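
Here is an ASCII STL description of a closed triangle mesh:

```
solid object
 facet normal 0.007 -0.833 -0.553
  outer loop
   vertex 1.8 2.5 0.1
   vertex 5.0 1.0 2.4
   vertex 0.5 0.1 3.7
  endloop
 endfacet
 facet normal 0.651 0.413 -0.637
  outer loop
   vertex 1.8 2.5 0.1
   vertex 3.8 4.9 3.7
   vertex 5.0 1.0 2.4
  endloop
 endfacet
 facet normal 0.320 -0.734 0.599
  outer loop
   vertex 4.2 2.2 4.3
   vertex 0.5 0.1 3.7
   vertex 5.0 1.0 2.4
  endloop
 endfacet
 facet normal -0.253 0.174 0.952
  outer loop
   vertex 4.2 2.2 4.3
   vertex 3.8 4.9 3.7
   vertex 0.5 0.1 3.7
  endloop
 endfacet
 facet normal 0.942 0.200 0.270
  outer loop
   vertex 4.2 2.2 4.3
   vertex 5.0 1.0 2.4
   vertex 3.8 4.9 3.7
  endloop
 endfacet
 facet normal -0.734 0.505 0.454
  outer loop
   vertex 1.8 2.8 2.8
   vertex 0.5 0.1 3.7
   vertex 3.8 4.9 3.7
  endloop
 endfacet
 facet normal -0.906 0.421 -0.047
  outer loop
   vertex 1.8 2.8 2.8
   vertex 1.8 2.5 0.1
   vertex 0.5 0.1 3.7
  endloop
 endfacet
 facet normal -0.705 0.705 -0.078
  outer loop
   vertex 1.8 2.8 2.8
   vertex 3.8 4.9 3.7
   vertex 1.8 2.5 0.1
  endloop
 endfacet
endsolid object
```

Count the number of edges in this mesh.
12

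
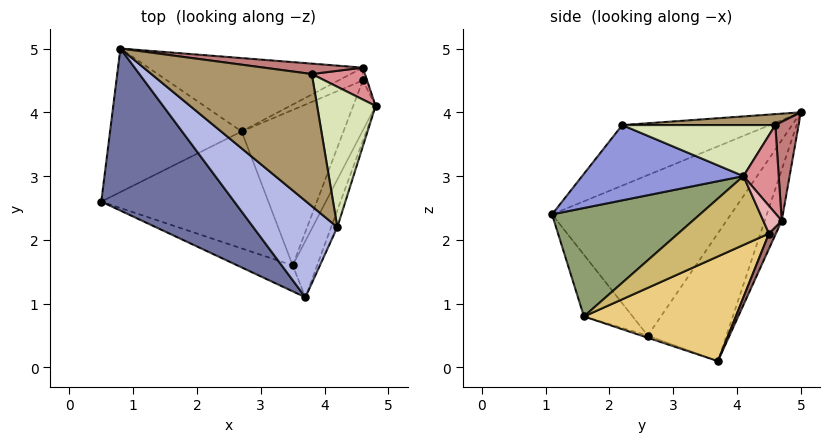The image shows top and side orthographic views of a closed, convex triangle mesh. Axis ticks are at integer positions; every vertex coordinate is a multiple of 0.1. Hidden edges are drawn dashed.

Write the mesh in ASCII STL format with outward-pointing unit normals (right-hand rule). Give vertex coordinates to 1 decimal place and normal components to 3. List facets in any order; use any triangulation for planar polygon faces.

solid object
 facet normal -0.591 -0.641 0.490
  outer loop
   vertex 0.8 5.0 4.0
   vertex 0.5 2.6 0.5
   vertex 3.7 1.1 2.4
  endloop
 endfacet
 facet normal -0.461 0.750 -0.475
  outer loop
   vertex 2.7 3.7 0.1
   vertex 0.5 2.6 0.5
   vertex 0.8 5.0 4.0
  endloop
 endfacet
 facet normal 0.941 -0.330 -0.077
  outer loop
   vertex 4.2 2.2 3.8
   vertex 3.7 1.1 2.4
   vertex 4.8 4.1 3.0
  endloop
 endfacet
 facet normal -0.463 -0.609 0.644
  outer loop
   vertex 4.2 2.2 3.8
   vertex 0.8 5.0 4.0
   vertex 3.7 1.1 2.4
  endloop
 endfacet
 facet normal 0.931 -0.299 -0.210
  outer loop
   vertex 3.5 1.6 0.8
   vertex 4.8 4.1 3.0
   vertex 3.7 1.1 2.4
  endloop
 endfacet
 facet normal -0.283 -0.925 -0.254
  outer loop
   vertex 3.5 1.6 0.8
   vertex 3.7 1.1 2.4
   vertex 0.5 2.6 0.5
  endloop
 endfacet
 facet normal -0.012 -0.320 -0.947
  outer loop
   vertex 3.5 1.6 0.8
   vertex 0.5 2.6 0.5
   vertex 2.7 3.7 0.1
  endloop
 endfacet
 facet normal 0.654 0.109 0.749
  outer loop
   vertex 3.8 4.6 3.8
   vertex 4.2 2.2 3.8
   vertex 4.8 4.1 3.0
  endloop
 endfacet
 facet normal 0.068 0.011 0.998
  outer loop
   vertex 3.8 4.6 3.8
   vertex 0.8 5.0 4.0
   vertex 4.2 2.2 3.8
  endloop
 endfacet
 facet normal 0.928 -0.216 -0.302
  outer loop
   vertex 4.6 4.5 2.1
   vertex 4.8 4.1 3.0
   vertex 3.5 1.6 0.8
  endloop
 endfacet
 facet normal 0.716 0.041 -0.697
  outer loop
   vertex 4.6 4.5 2.1
   vertex 3.5 1.6 0.8
   vertex 2.7 3.7 0.1
  endloop
 endfacet
 facet normal -0.084 0.932 -0.352
  outer loop
   vertex 4.6 4.7 2.3
   vertex 2.7 3.7 0.1
   vertex 0.8 5.0 4.0
  endloop
 endfacet
 facet normal 0.408 0.646 -0.646
  outer loop
   vertex 4.6 4.7 2.3
   vertex 4.6 4.5 2.1
   vertex 2.7 3.7 0.1
  endloop
 endfacet
 facet normal 0.140 0.980 0.140
  outer loop
   vertex 4.6 4.7 2.3
   vertex 0.8 5.0 4.0
   vertex 3.8 4.6 3.8
  endloop
 endfacet
 facet normal 0.641 0.664 0.386
  outer loop
   vertex 4.6 4.7 2.3
   vertex 3.8 4.6 3.8
   vertex 4.8 4.1 3.0
  endloop
 endfacet
 facet normal 0.977 0.150 -0.150
  outer loop
   vertex 4.6 4.7 2.3
   vertex 4.8 4.1 3.0
   vertex 4.6 4.5 2.1
  endloop
 endfacet
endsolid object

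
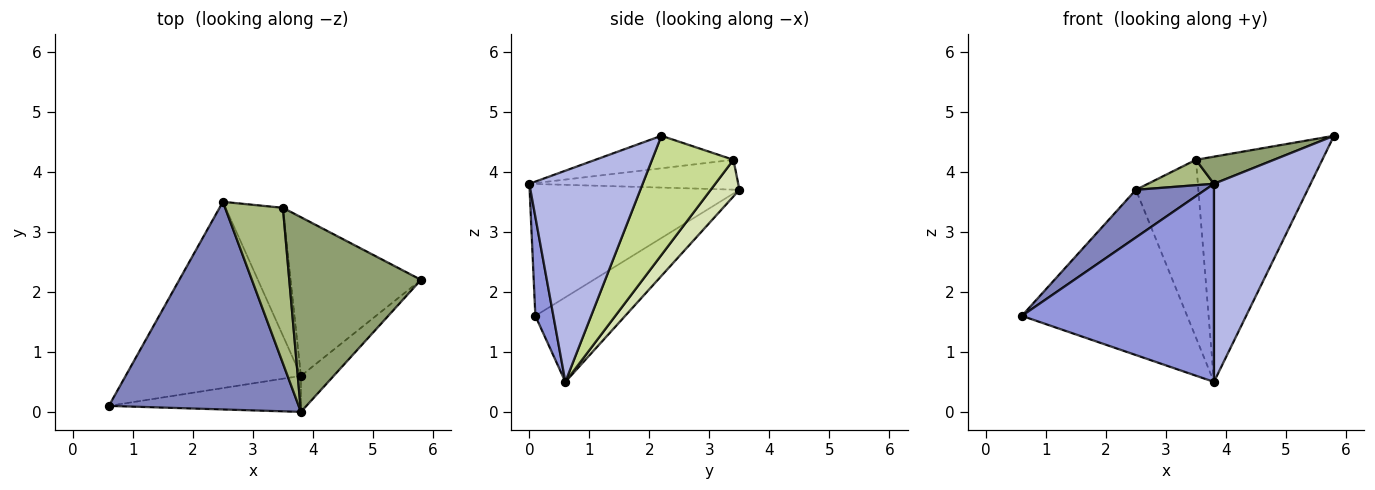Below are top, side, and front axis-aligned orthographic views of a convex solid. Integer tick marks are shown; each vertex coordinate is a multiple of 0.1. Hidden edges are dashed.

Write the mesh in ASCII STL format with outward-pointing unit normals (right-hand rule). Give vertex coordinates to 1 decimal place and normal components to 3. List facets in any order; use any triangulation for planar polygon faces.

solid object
 facet normal -0.339 0.624 -0.704
  outer loop
   vertex 3.8 0.6 0.5
   vertex 0.6 0.1 1.6
   vertex 2.5 3.5 3.7
  endloop
 endfacet
 facet normal -0.561 -0.185 0.807
  outer loop
   vertex 3.8 0.0 3.8
   vertex 2.5 3.5 3.7
   vertex 0.6 0.1 1.6
  endloop
 endfacet
 facet normal 0.092 -0.980 -0.178
  outer loop
   vertex 3.8 0.0 3.8
   vertex 0.6 0.1 1.6
   vertex 3.8 0.6 0.5
  endloop
 endfacet
 facet normal 0.756 -0.644 -0.117
  outer loop
   vertex 3.8 0.0 3.8
   vertex 3.8 0.6 0.5
   vertex 5.8 2.2 4.6
  endloop
 endfacet
 facet normal -0.237 -0.134 0.962
  outer loop
   vertex 3.5 3.4 4.2
   vertex 3.8 0.0 3.8
   vertex 5.8 2.2 4.6
  endloop
 endfacet
 facet normal -0.454 -0.144 0.879
  outer loop
   vertex 3.5 3.4 4.2
   vertex 2.5 3.5 3.7
   vertex 3.8 0.0 3.8
  endloop
 endfacet
 facet normal 0.466 0.723 -0.510
  outer loop
   vertex 3.5 3.4 4.2
   vertex 5.8 2.2 4.6
   vertex 3.8 0.6 0.5
  endloop
 endfacet
 facet normal 0.350 0.761 -0.547
  outer loop
   vertex 3.5 3.4 4.2
   vertex 3.8 0.6 0.5
   vertex 2.5 3.5 3.7
  endloop
 endfacet
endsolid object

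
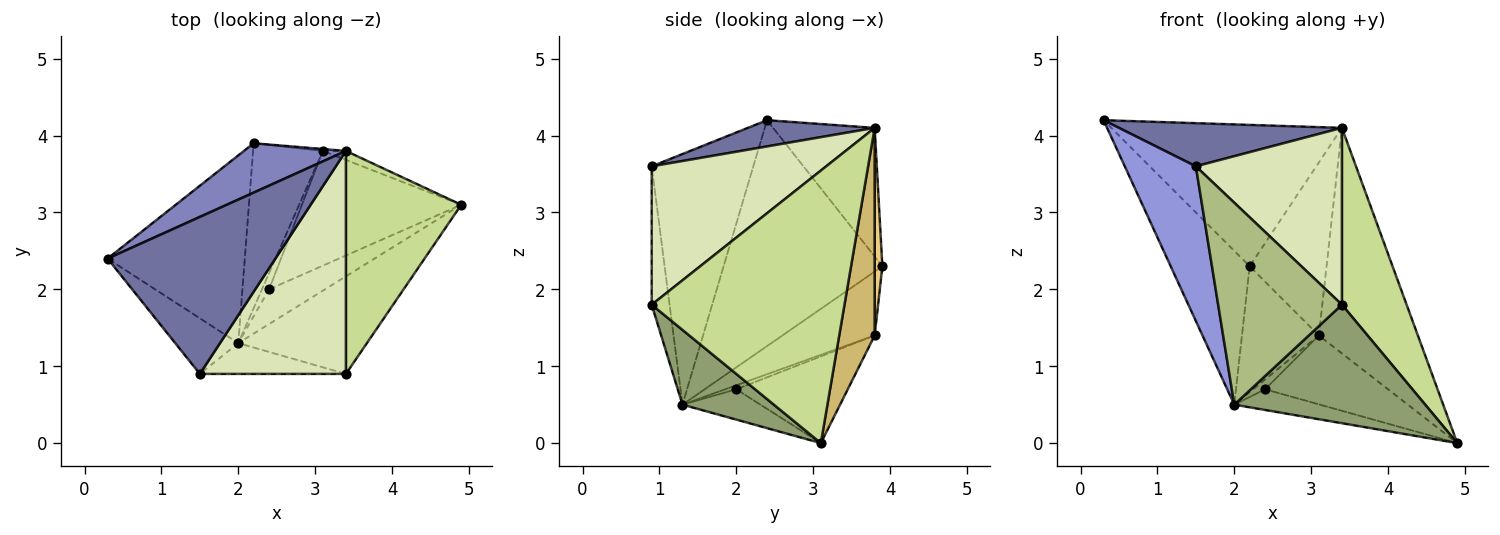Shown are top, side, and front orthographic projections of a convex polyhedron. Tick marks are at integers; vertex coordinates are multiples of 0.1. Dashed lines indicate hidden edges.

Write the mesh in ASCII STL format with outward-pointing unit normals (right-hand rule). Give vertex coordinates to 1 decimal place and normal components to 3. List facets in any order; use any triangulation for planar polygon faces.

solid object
 facet normal 0.149 -0.262 0.953
  outer loop
   vertex 3.4 3.8 4.1
   vertex 0.3 2.4 4.2
   vertex 1.5 0.9 3.6
  endloop
 endfacet
 facet normal -0.384 0.872 0.304
  outer loop
   vertex 3.4 3.8 4.1
   vertex 2.2 3.9 2.3
   vertex 0.3 2.4 4.2
  endloop
 endfacet
 facet normal -0.803 -0.561 -0.202
  outer loop
   vertex 2.0 1.3 0.5
   vertex 1.5 0.9 3.6
   vertex 0.3 2.4 4.2
  endloop
 endfacet
 facet normal -0.787 0.391 -0.478
  outer loop
   vertex 2.0 1.3 0.5
   vertex 0.3 2.4 4.2
   vertex 2.2 3.9 2.3
  endloop
 endfacet
 facet normal 0.347 -0.724 -0.596
  outer loop
   vertex 3.4 0.9 1.8
   vertex 2.0 1.3 0.5
   vertex 4.9 3.1 0.0
  endloop
 endfacet
 facet normal -0.141 -0.979 -0.149
  outer loop
   vertex 3.4 0.9 1.8
   vertex 1.5 0.9 3.6
   vertex 2.0 1.3 0.5
  endloop
 endfacet
 facet normal 0.880 -0.295 0.372
  outer loop
   vertex 3.4 0.9 1.8
   vertex 4.9 3.1 0.0
   vertex 3.4 3.8 4.1
  endloop
 endfacet
 facet normal 0.596 -0.499 0.629
  outer loop
   vertex 3.4 0.9 1.8
   vertex 3.4 3.8 4.1
   vertex 1.5 0.9 3.6
  endloop
 endfacet
 facet normal -0.588 0.490 -0.643
  outer loop
   vertex 3.1 3.8 1.4
   vertex 2.0 1.3 0.5
   vertex 2.2 3.9 2.3
  endloop
 endfacet
 facet normal 0.337 0.941 -0.037
  outer loop
   vertex 3.1 3.8 1.4
   vertex 3.4 3.8 4.1
   vertex 4.9 3.1 0.0
  endloop
 endfacet
 facet normal 0.099 0.995 -0.011
  outer loop
   vertex 3.1 3.8 1.4
   vertex 2.2 3.9 2.3
   vertex 3.4 3.8 4.1
  endloop
 endfacet
 facet normal -0.422 0.464 -0.779
  outer loop
   vertex 2.4 2.0 0.7
   vertex 4.9 3.1 0.0
   vertex 2.0 1.3 0.5
  endloop
 endfacet
 facet normal -0.423 0.467 -0.777
  outer loop
   vertex 2.4 2.0 0.7
   vertex 3.1 3.8 1.4
   vertex 4.9 3.1 0.0
  endloop
 endfacet
 facet normal -0.435 0.468 -0.769
  outer loop
   vertex 2.4 2.0 0.7
   vertex 2.0 1.3 0.5
   vertex 3.1 3.8 1.4
  endloop
 endfacet
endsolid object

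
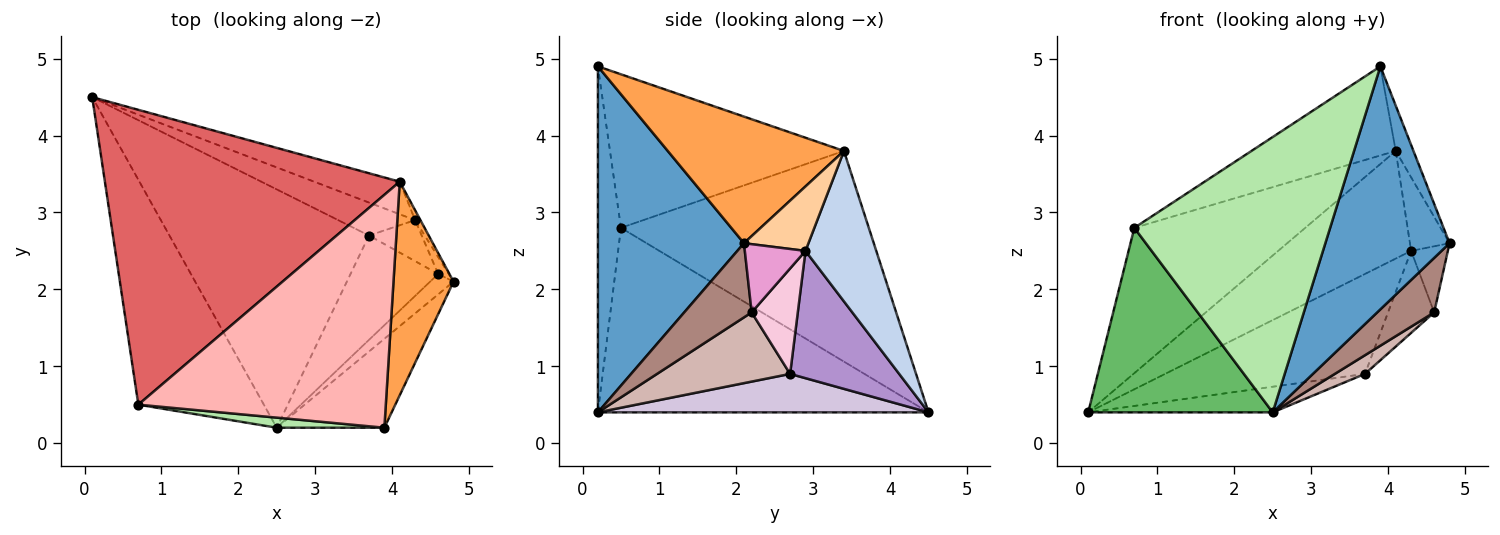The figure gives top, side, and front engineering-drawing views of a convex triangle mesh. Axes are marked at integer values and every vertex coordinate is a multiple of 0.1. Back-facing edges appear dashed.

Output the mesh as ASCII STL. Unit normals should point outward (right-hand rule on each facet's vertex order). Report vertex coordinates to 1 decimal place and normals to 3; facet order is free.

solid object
 facet normal 0.741 -0.630 -0.231
  outer loop
   vertex 2.5 0.2 0.4
   vertex 4.8 2.1 2.6
   vertex 3.9 0.2 4.9
  endloop
 endfacet
 facet normal 0.454 0.853 -0.258
  outer loop
   vertex 4.1 3.4 3.8
   vertex 4.3 2.9 2.5
   vertex 0.1 4.5 0.4
  endloop
 endfacet
 facet normal 0.900 0.090 0.427
  outer loop
   vertex 4.1 3.4 3.8
   vertex 3.9 0.2 4.9
   vertex 4.8 2.1 2.6
  endloop
 endfacet
 facet normal 0.850 0.522 -0.070
  outer loop
   vertex 4.1 3.4 3.8
   vertex 4.8 2.1 2.6
   vertex 4.3 2.9 2.5
  endloop
 endfacet
 facet normal -0.751 -0.419 -0.511
  outer loop
   vertex 0.7 0.5 2.8
   vertex 0.1 4.5 0.4
   vertex 2.5 0.2 0.4
  endloop
 endfacet
 facet normal -0.117 -0.992 0.036
  outer loop
   vertex 0.7 0.5 2.8
   vertex 2.5 0.2 0.4
   vertex 3.9 0.2 4.9
  endloop
 endfacet
 facet normal -0.540 0.372 0.755
  outer loop
   vertex 0.7 0.5 2.8
   vertex 4.1 3.4 3.8
   vertex 0.1 4.5 0.4
  endloop
 endfacet
 facet normal -0.501 0.309 0.808
  outer loop
   vertex 0.7 0.5 2.8
   vertex 3.9 0.2 4.9
   vertex 4.1 3.4 3.8
  endloop
 endfacet
 facet normal 0.460 0.843 -0.278
  outer loop
   vertex 3.7 2.7 0.9
   vertex 0.1 4.5 0.4
   vertex 4.3 2.9 2.5
  endloop
 endfacet
 facet normal 0.188 0.105 -0.977
  outer loop
   vertex 3.7 2.7 0.9
   vertex 2.5 0.2 0.4
   vertex 0.1 4.5 0.4
  endloop
 endfacet
 facet normal 0.743 -0.627 -0.235
  outer loop
   vertex 4.6 2.2 1.7
   vertex 4.8 2.1 2.6
   vertex 2.5 0.2 0.4
  endloop
 endfacet
 facet normal 0.614 -0.139 -0.777
  outer loop
   vertex 4.6 2.2 1.7
   vertex 2.5 0.2 0.4
   vertex 3.7 2.7 0.9
  endloop
 endfacet
 facet normal 0.848 0.514 -0.131
  outer loop
   vertex 4.6 2.2 1.7
   vertex 4.3 2.9 2.5
   vertex 4.8 2.1 2.6
  endloop
 endfacet
 facet normal 0.667 0.667 -0.333
  outer loop
   vertex 4.6 2.2 1.7
   vertex 3.7 2.7 0.9
   vertex 4.3 2.9 2.5
  endloop
 endfacet
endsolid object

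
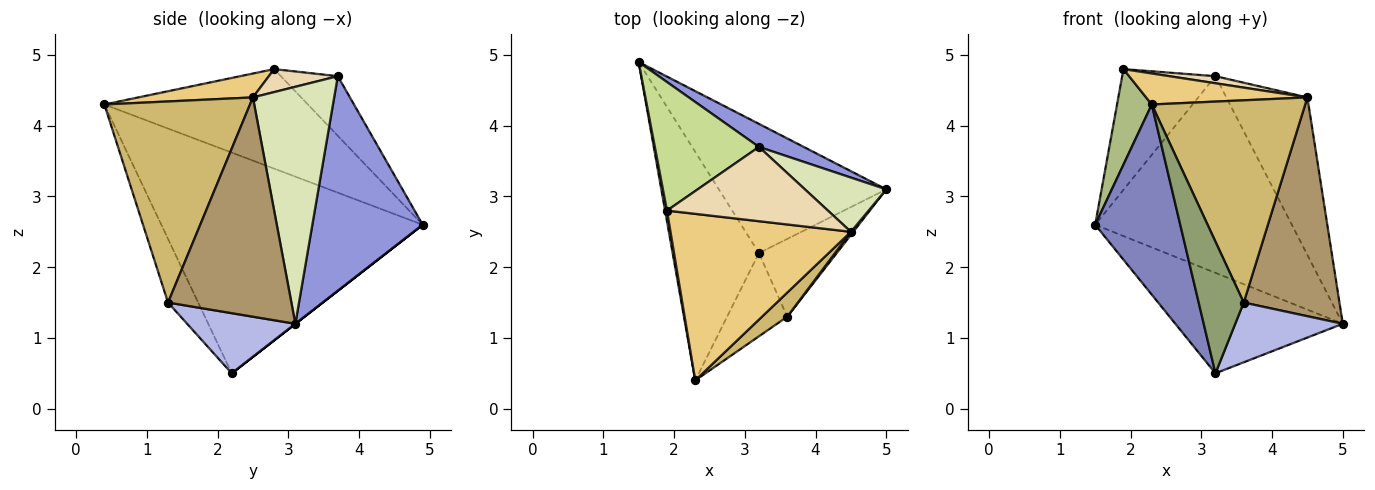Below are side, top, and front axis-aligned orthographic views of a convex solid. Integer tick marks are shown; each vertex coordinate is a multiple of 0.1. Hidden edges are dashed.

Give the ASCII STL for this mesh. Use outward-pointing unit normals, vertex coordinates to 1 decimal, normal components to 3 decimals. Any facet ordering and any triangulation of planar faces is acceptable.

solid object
 facet normal 0.000 0.614 -0.789
  outer loop
   vertex 3.2 2.2 0.5
   vertex 1.5 4.9 2.6
   vertex 5.0 3.1 1.2
  endloop
 endfacet
 facet normal -0.891 -0.290 -0.349
  outer loop
   vertex 3.2 2.2 0.5
   vertex 2.3 0.4 4.3
   vertex 1.5 4.9 2.6
  endloop
 endfacet
 facet normal 0.487 0.868 0.102
  outer loop
   vertex 3.2 3.7 4.7
   vertex 5.0 3.1 1.2
   vertex 1.5 4.9 2.6
  endloop
 endfacet
 facet normal 0.523 -0.519 -0.676
  outer loop
   vertex 3.6 1.3 1.5
   vertex 3.2 2.2 0.5
   vertex 5.0 3.1 1.2
  endloop
 endfacet
 facet normal -0.492 -0.736 -0.465
  outer loop
   vertex 3.6 1.3 1.5
   vertex 2.3 0.4 4.3
   vertex 3.2 2.2 0.5
  endloop
 endfacet
 facet normal -0.986 -0.168 0.019
  outer loop
   vertex 1.9 2.8 4.8
   vertex 1.5 4.9 2.6
   vertex 2.3 0.4 4.3
  endloop
 endfacet
 facet normal -0.385 0.631 0.673
  outer loop
   vertex 1.9 2.8 4.8
   vertex 3.2 3.7 4.7
   vertex 1.5 4.9 2.6
  endloop
 endfacet
 facet normal 0.688 0.686 0.236
  outer loop
   vertex 4.5 2.5 4.4
   vertex 5.0 3.1 1.2
   vertex 3.2 3.7 4.7
  endloop
 endfacet
 facet normal 0.790 -0.613 0.008
  outer loop
   vertex 4.5 2.5 4.4
   vertex 3.6 1.3 1.5
   vertex 5.0 3.1 1.2
  endloop
 endfacet
 facet normal 0.686 -0.723 0.086
  outer loop
   vertex 4.5 2.5 4.4
   vertex 2.3 0.4 4.3
   vertex 3.6 1.3 1.5
  endloop
 endfacet
 facet normal 0.129 -0.182 0.975
  outer loop
   vertex 4.5 2.5 4.4
   vertex 1.9 2.8 4.8
   vertex 2.3 0.4 4.3
  endloop
 endfacet
 facet normal 0.141 -0.094 0.986
  outer loop
   vertex 4.5 2.5 4.4
   vertex 3.2 3.7 4.7
   vertex 1.9 2.8 4.8
  endloop
 endfacet
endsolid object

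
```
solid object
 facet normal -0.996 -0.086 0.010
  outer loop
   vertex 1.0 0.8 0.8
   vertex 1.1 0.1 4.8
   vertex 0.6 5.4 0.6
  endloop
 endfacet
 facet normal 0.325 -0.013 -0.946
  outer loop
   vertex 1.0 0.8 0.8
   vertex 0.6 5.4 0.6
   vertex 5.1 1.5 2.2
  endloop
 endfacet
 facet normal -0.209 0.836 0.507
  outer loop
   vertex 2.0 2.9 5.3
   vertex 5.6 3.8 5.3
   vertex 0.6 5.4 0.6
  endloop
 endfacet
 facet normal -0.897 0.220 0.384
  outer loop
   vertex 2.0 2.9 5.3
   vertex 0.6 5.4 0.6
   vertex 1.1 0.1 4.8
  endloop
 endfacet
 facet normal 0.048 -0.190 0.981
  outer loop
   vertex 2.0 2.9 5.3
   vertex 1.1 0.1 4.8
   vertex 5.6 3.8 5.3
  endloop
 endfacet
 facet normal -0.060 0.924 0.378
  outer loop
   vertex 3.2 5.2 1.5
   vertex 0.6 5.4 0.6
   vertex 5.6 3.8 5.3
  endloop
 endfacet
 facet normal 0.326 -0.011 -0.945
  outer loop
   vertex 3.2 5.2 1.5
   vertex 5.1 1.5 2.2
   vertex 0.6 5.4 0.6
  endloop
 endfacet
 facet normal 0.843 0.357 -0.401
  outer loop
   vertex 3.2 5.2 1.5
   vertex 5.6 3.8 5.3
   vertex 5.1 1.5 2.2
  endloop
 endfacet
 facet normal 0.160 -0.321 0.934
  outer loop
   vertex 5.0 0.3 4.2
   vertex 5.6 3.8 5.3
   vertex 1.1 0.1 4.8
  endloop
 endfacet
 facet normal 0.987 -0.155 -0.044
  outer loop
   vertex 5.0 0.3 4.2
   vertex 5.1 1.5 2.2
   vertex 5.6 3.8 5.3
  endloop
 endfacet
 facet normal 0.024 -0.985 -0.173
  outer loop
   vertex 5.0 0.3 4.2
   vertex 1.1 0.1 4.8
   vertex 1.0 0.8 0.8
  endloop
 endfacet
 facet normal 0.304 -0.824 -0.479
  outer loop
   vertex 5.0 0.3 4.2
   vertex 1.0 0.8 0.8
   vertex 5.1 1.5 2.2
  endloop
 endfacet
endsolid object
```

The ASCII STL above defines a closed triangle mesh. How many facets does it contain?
12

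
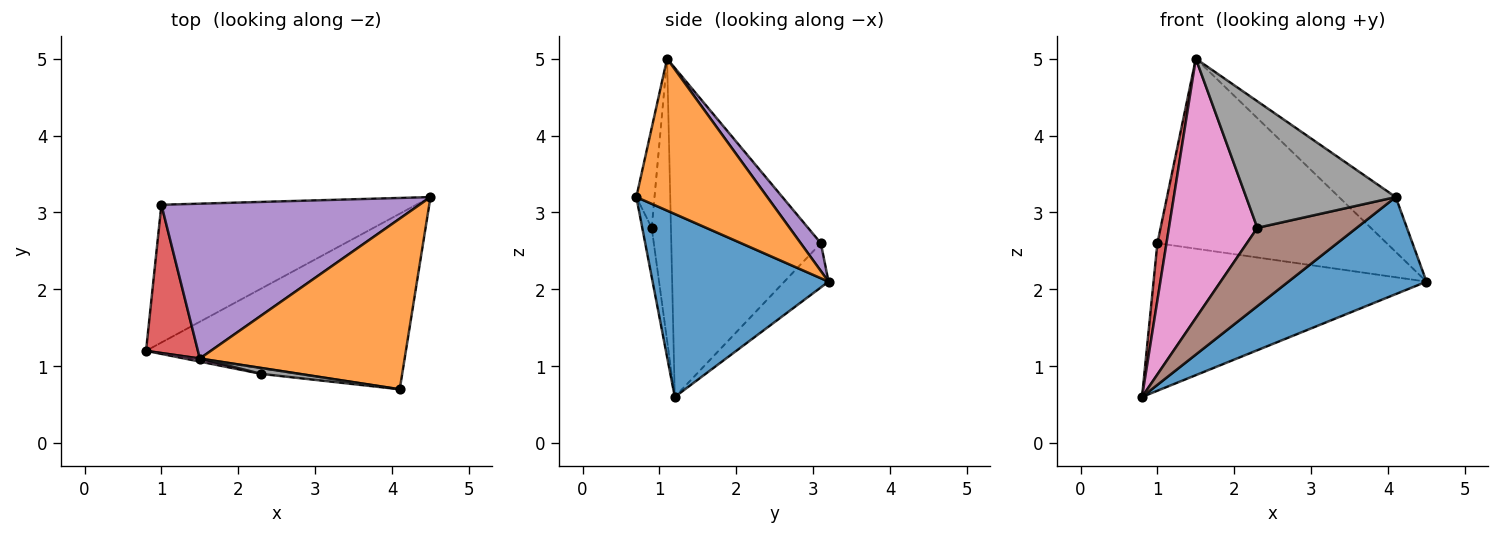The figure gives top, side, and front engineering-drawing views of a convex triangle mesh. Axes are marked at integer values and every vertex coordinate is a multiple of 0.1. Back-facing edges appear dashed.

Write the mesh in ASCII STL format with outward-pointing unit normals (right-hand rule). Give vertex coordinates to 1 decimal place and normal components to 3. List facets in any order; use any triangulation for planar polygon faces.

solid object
 facet normal 0.525 -0.412 -0.745
  outer loop
   vertex 4.1 0.7 3.2
   vertex 0.8 1.2 0.6
   vertex 4.5 3.2 2.1
  endloop
 endfacet
 facet normal 0.577 0.250 0.778
  outer loop
   vertex 1.5 1.1 5.0
   vertex 4.1 0.7 3.2
   vertex 4.5 3.2 2.1
  endloop
 endfacet
 facet normal -0.118 0.726 -0.678
  outer loop
   vertex 1.0 3.1 2.6
   vertex 4.5 3.2 2.1
   vertex 0.8 1.2 0.6
  endloop
 endfacet
 facet normal -0.986 -0.060 0.156
  outer loop
   vertex 1.0 3.1 2.6
   vertex 0.8 1.2 0.6
   vertex 1.5 1.1 5.0
  endloop
 endfacet
 facet normal 0.068 0.773 0.630
  outer loop
   vertex 1.0 3.1 2.6
   vertex 1.5 1.1 5.0
   vertex 4.5 3.2 2.1
  endloop
 endfacet
 facet normal -0.095 -0.993 -0.071
  outer loop
   vertex 2.3 0.9 2.8
   vertex 0.8 1.2 0.6
   vertex 4.1 0.7 3.2
  endloop
 endfacet
 facet normal -0.212 -0.977 0.012
  outer loop
   vertex 2.3 0.9 2.8
   vertex 1.5 1.1 5.0
   vertex 0.8 1.2 0.6
  endloop
 endfacet
 facet normal -0.120 -0.992 0.046
  outer loop
   vertex 2.3 0.9 2.8
   vertex 4.1 0.7 3.2
   vertex 1.5 1.1 5.0
  endloop
 endfacet
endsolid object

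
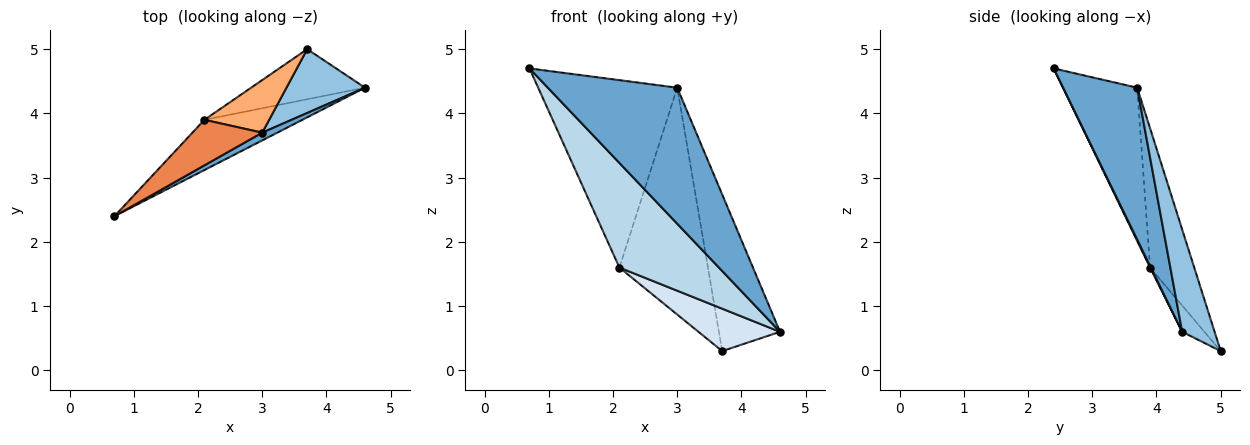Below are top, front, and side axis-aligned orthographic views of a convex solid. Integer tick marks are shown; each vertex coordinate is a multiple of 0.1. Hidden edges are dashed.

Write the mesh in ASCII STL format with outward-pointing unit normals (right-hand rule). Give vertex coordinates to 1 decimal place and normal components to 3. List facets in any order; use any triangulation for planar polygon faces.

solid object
 facet normal 0.496 -0.867 0.049
  outer loop
   vertex 3.0 3.7 4.4
   vertex 0.7 2.4 4.7
   vertex 4.6 4.4 0.6
  endloop
 endfacet
 facet normal 0.441 0.831 0.339
  outer loop
   vertex 3.0 3.7 4.4
   vertex 4.6 4.4 0.6
   vertex 3.7 5.0 0.3
  endloop
 endfacet
 facet normal 0.007 -0.901 -0.433
  outer loop
   vertex 2.1 3.9 1.6
   vertex 4.6 4.4 0.6
   vertex 0.7 2.4 4.7
  endloop
 endfacet
 facet normal -0.173 -0.636 -0.752
  outer loop
   vertex 2.1 3.9 1.6
   vertex 3.7 5.0 0.3
   vertex 4.6 4.4 0.6
  endloop
 endfacet
 facet normal -0.460 0.863 0.210
  outer loop
   vertex 2.1 3.9 1.6
   vertex 0.7 2.4 4.7
   vertex 3.0 3.7 4.4
  endloop
 endfacet
 facet normal -0.437 0.876 0.203
  outer loop
   vertex 2.1 3.9 1.6
   vertex 3.0 3.7 4.4
   vertex 3.7 5.0 0.3
  endloop
 endfacet
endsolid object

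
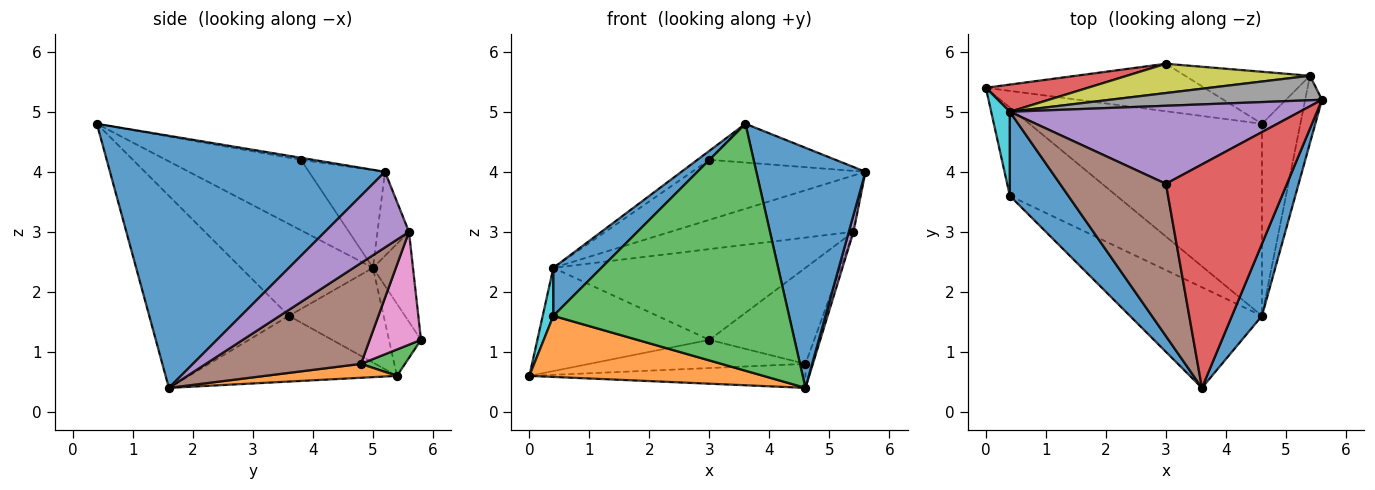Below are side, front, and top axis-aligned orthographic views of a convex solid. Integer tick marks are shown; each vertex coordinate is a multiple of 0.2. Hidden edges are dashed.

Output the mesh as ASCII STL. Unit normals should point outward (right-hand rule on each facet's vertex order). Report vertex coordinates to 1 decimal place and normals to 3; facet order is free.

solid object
 facet normal 0.924 -0.367 0.110
  outer loop
   vertex 4.6 1.6 0.4
   vertex 5.6 5.2 4.0
   vertex 3.6 0.4 4.8
  endloop
 endfacet
 facet normal 0.059 0.124 -0.991
  outer loop
   vertex 4.6 4.8 0.8
   vertex 4.6 1.6 0.4
   vertex 0.0 5.4 0.6
  endloop
 endfacet
 facet normal 0.103 0.508 -0.855
  outer loop
   vertex 3.0 5.8 1.2
   vertex 4.6 4.8 0.8
   vertex 0.0 5.4 0.6
  endloop
 endfacet
 facet normal -0.177 0.952 0.251
  outer loop
   vertex 3.0 5.8 1.2
   vertex 0.0 5.4 0.6
   vertex 0.4 5.0 2.4
  endloop
 endfacet
 facet normal 0.975 -0.054 -0.217
  outer loop
   vertex 5.4 5.6 3.0
   vertex 5.6 5.2 4.0
   vertex 4.6 1.6 0.4
  endloop
 endfacet
 facet normal 0.934 0.044 -0.356
  outer loop
   vertex 5.4 5.6 3.0
   vertex 4.6 1.6 0.4
   vertex 4.6 4.8 0.8
  endloop
 endfacet
 facet normal 0.395 0.808 -0.437
  outer loop
   vertex 5.4 5.6 3.0
   vertex 4.6 4.8 0.8
   vertex 3.0 5.8 1.2
  endloop
 endfacet
 facet normal -0.156 0.906 0.394
  outer loop
   vertex 5.4 5.6 3.0
   vertex 0.4 5.0 2.4
   vertex 5.6 5.2 4.0
  endloop
 endfacet
 facet normal -0.149 0.941 0.304
  outer loop
   vertex 5.4 5.6 3.0
   vertex 3.0 5.8 1.2
   vertex 0.4 5.0 2.4
  endloop
 endfacet
 facet normal -0.975 -0.110 0.192
  outer loop
   vertex 0.4 3.6 1.6
   vertex 0.4 5.0 2.4
   vertex 0.0 5.4 0.6
  endloop
 endfacet
 facet normal -0.807 -0.293 0.513
  outer loop
   vertex 0.4 3.6 1.6
   vertex 3.6 0.4 4.8
   vertex 0.4 5.0 2.4
  endloop
 endfacet
 facet normal -0.451 -0.508 -0.734
  outer loop
   vertex 0.4 3.6 1.6
   vertex 0.0 5.4 0.6
   vertex 4.6 1.6 0.4
  endloop
 endfacet
 facet normal -0.481 -0.812 -0.331
  outer loop
   vertex 0.4 3.6 1.6
   vertex 4.6 1.6 0.4
   vertex 3.6 0.4 4.8
  endloop
 endfacet
 facet normal -0.016 0.171 0.985
  outer loop
   vertex 3.0 3.8 4.2
   vertex 3.6 0.4 4.8
   vertex 5.6 5.2 4.0
  endloop
 endfacet
 facet normal -0.258 0.589 0.766
  outer loop
   vertex 3.0 3.8 4.2
   vertex 5.6 5.2 4.0
   vertex 0.4 5.0 2.4
  endloop
 endfacet
 facet normal -0.553 0.049 0.832
  outer loop
   vertex 3.0 3.8 4.2
   vertex 0.4 5.0 2.4
   vertex 3.6 0.4 4.8
  endloop
 endfacet
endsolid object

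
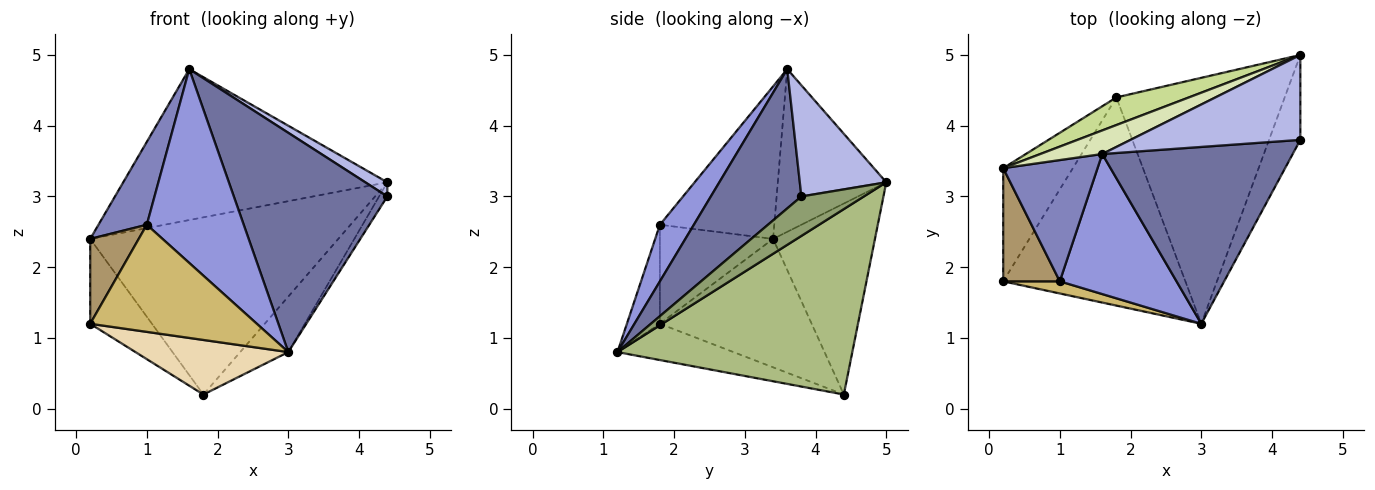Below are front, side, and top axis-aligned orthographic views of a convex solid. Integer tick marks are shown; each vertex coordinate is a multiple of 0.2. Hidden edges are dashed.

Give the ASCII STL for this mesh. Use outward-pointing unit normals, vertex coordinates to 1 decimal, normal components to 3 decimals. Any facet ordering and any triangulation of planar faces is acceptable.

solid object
 facet normal 0.417 -0.707 0.570
  outer loop
   vertex 1.6 3.6 4.8
   vertex 3.0 1.2 0.8
   vertex 4.4 3.8 3.0
  endloop
 endfacet
 facet normal -0.800 -0.338 0.495
  outer loop
   vertex 1.0 1.8 2.6
   vertex 1.6 3.6 4.8
   vertex 0.2 3.4 2.4
  endloop
 endfacet
 facet normal 0.273 -0.780 0.563
  outer loop
   vertex 1.0 1.8 2.6
   vertex 3.0 1.2 0.8
   vertex 1.6 3.6 4.8
  endloop
 endfacet
 facet normal 0.543 -0.138 0.829
  outer loop
   vertex 4.4 5.0 3.2
   vertex 1.6 3.6 4.8
   vertex 4.4 3.8 3.0
  endloop
 endfacet
 facet normal 0.780 0.103 -0.618
  outer loop
   vertex 4.4 5.0 3.2
   vertex 4.4 3.8 3.0
   vertex 3.0 1.2 0.8
  endloop
 endfacet
 facet normal 0.732 0.150 -0.664
  outer loop
   vertex 4.4 5.0 3.2
   vertex 3.0 1.2 0.8
   vertex 1.8 4.4 0.2
  endloop
 endfacet
 facet normal -0.376 0.916 0.143
  outer loop
   vertex 4.4 5.0 3.2
   vertex 1.8 4.4 0.2
   vertex 0.2 3.4 2.4
  endloop
 endfacet
 facet normal -0.376 0.916 0.143
  outer loop
   vertex 4.4 5.0 3.2
   vertex 0.2 3.4 2.4
   vertex 1.6 3.6 4.8
  endloop
 endfacet
 facet normal -0.814 -0.349 0.465
  outer loop
   vertex 0.2 1.8 1.2
   vertex 1.0 1.8 2.6
   vertex 0.2 3.4 2.4
  endloop
 endfacet
 facet normal -0.193 -0.975 0.110
  outer loop
   vertex 0.2 1.8 1.2
   vertex 3.0 1.2 0.8
   vertex 1.0 1.8 2.6
  endloop
 endfacet
 facet normal -0.828 0.337 -0.449
  outer loop
   vertex 0.2 1.8 1.2
   vertex 0.2 3.4 2.4
   vertex 1.8 4.4 0.2
  endloop
 endfacet
 facet normal -0.189 -0.249 -0.950
  outer loop
   vertex 0.2 1.8 1.2
   vertex 1.8 4.4 0.2
   vertex 3.0 1.2 0.8
  endloop
 endfacet
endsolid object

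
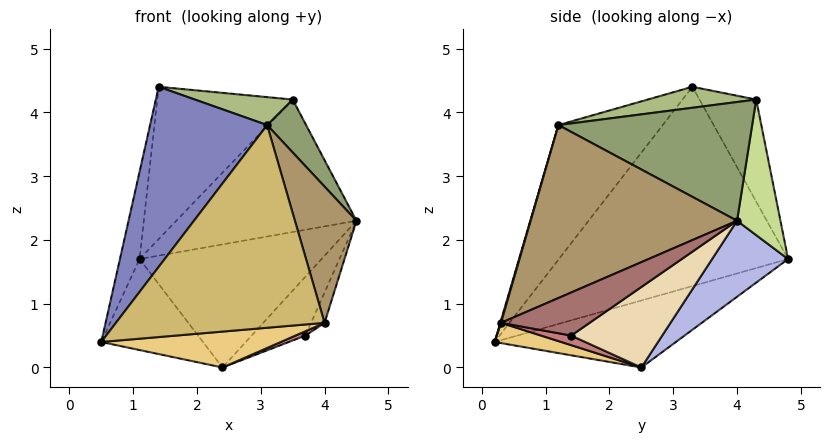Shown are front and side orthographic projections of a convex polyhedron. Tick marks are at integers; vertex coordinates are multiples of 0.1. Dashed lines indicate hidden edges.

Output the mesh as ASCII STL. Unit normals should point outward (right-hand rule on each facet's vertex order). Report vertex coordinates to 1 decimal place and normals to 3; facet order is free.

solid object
 facet normal -0.984 0.084 0.156
  outer loop
   vertex 1.4 3.3 4.4
   vertex 1.1 4.8 1.7
   vertex 0.5 0.2 0.4
  endloop
 endfacet
 facet normal -0.538 -0.604 0.589
  outer loop
   vertex 3.1 1.2 3.8
   vertex 1.4 3.3 4.4
   vertex 0.5 0.2 0.4
  endloop
 endfacet
 facet normal -0.524 0.294 -0.799
  outer loop
   vertex 2.4 2.5 0.0
   vertex 0.5 0.2 0.4
   vertex 1.1 4.8 1.7
  endloop
 endfacet
 facet normal 0.279 0.668 -0.690
  outer loop
   vertex 2.4 2.5 0.0
   vertex 1.1 4.8 1.7
   vertex 4.5 4.0 2.3
  endloop
 endfacet
 facet normal 0.860 -0.173 0.480
  outer loop
   vertex 3.5 4.3 4.2
   vertex 3.1 1.2 3.8
   vertex 4.5 4.0 2.3
  endloop
 endfacet
 facet normal 0.163 -0.147 0.976
  outer loop
   vertex 3.5 4.3 4.2
   vertex 1.4 3.3 4.4
   vertex 3.1 1.2 3.8
  endloop
 endfacet
 facet normal 0.234 0.972 -0.030
  outer loop
   vertex 3.5 4.3 4.2
   vertex 4.5 4.0 2.3
   vertex 1.1 4.8 1.7
  endloop
 endfacet
 facet normal -0.338 0.806 0.486
  outer loop
   vertex 3.5 4.3 4.2
   vertex 1.1 4.8 1.7
   vertex 1.4 3.3 4.4
  endloop
 endfacet
 facet normal 0.901 -0.269 0.340
  outer loop
   vertex 4.0 0.3 0.7
   vertex 4.5 4.0 2.3
   vertex 3.1 1.2 3.8
  endloop
 endfacet
 facet normal 0.003 -0.960 0.280
  outer loop
   vertex 4.0 0.3 0.7
   vertex 3.1 1.2 3.8
   vertex 0.5 0.2 0.4
  endloop
 endfacet
 facet normal 0.090 -0.242 -0.966
  outer loop
   vertex 4.0 0.3 0.7
   vertex 0.5 0.2 0.4
   vertex 2.4 2.5 0.0
  endloop
 endfacet
 facet normal 0.574 0.339 -0.745
  outer loop
   vertex 3.7 1.4 0.5
   vertex 2.4 2.5 0.0
   vertex 4.5 4.0 2.3
  endloop
 endfacet
 facet normal 0.826 0.126 -0.549
  outer loop
   vertex 3.7 1.4 0.5
   vertex 4.5 4.0 2.3
   vertex 4.0 0.3 0.7
  endloop
 endfacet
 facet normal 0.286 -0.095 -0.953
  outer loop
   vertex 3.7 1.4 0.5
   vertex 4.0 0.3 0.7
   vertex 2.4 2.5 0.0
  endloop
 endfacet
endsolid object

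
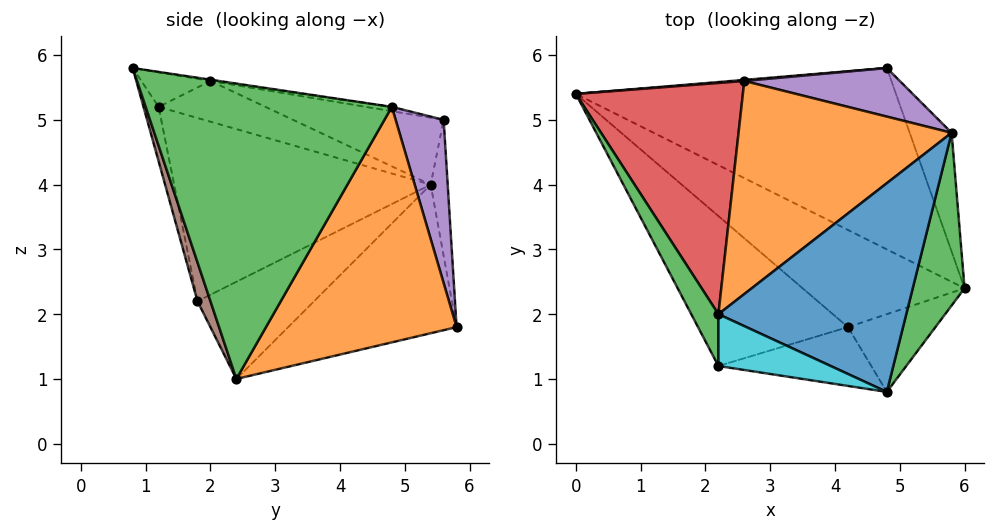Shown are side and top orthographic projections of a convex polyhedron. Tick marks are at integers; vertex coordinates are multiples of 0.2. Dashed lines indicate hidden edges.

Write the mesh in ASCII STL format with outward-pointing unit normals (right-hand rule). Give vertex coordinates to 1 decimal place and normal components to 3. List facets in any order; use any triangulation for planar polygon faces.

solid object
 facet normal -0.420 0.065 -0.905
  outer loop
   vertex 4.8 5.8 1.8
   vertex 6.0 2.4 1.0
   vertex 0.0 5.4 4.0
  endloop
 endfacet
 facet normal 0.918 0.362 -0.163
  outer loop
   vertex 5.8 4.8 5.2
   vertex 6.0 2.4 1.0
   vertex 4.8 5.8 1.8
  endloop
 endfacet
 facet normal 0.962 -0.215 0.169
  outer loop
   vertex 5.8 4.8 5.2
   vertex 4.8 0.8 5.8
   vertex 6.0 2.4 1.0
  endloop
 endfacet
 facet normal -0.080 0.997 0.008
  outer loop
   vertex 2.6 5.6 5.0
   vertex 4.8 5.8 1.8
   vertex 0.0 5.4 4.0
  endloop
 endfacet
 facet normal 0.224 0.951 0.214
  outer loop
   vertex 2.6 5.6 5.0
   vertex 5.8 4.8 5.2
   vertex 4.8 5.8 1.8
  endloop
 endfacet
 facet normal 0.127 -0.950 -0.285
  outer loop
   vertex 4.2 1.8 2.2
   vertex 6.0 2.4 1.0
   vertex 4.8 0.8 5.8
  endloop
 endfacet
 facet normal -0.090 -0.963 -0.253
  outer loop
   vertex 4.2 1.8 2.2
   vertex 4.8 0.8 5.8
   vertex 2.2 1.2 5.2
  endloop
 endfacet
 facet normal -0.507 -0.169 -0.845
  outer loop
   vertex 4.2 1.8 2.2
   vertex 0.0 5.4 4.0
   vertex 6.0 2.4 1.0
  endloop
 endfacet
 facet normal -0.668 -0.506 -0.546
  outer loop
   vertex 4.2 1.8 2.2
   vertex 2.2 1.2 5.2
   vertex 0.0 5.4 4.0
  endloop
 endfacet
 facet normal -0.265 -0.431 0.862
  outer loop
   vertex 2.2 2.0 5.6
   vertex 2.2 1.2 5.2
   vertex 4.8 0.8 5.8
  endloop
 endfacet
 facet normal -0.007 0.150 0.989
  outer loop
   vertex 2.2 2.0 5.6
   vertex 4.8 0.8 5.8
   vertex 5.8 4.8 5.2
  endloop
 endfacet
 facet normal -0.020 0.167 0.986
  outer loop
   vertex 2.2 2.0 5.6
   vertex 5.8 4.8 5.2
   vertex 2.6 5.6 5.0
  endloop
 endfacet
 facet normal -0.802 -0.267 0.535
  outer loop
   vertex 2.2 2.0 5.6
   vertex 0.0 5.4 4.0
   vertex 2.2 1.2 5.2
  endloop
 endfacet
 facet normal -0.365 0.192 0.911
  outer loop
   vertex 2.2 2.0 5.6
   vertex 2.6 5.6 5.0
   vertex 0.0 5.4 4.0
  endloop
 endfacet
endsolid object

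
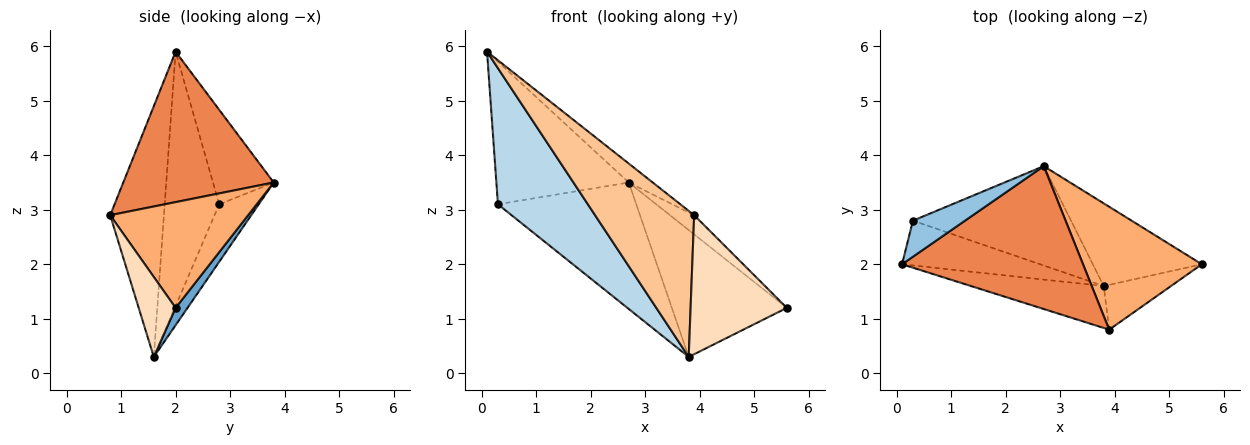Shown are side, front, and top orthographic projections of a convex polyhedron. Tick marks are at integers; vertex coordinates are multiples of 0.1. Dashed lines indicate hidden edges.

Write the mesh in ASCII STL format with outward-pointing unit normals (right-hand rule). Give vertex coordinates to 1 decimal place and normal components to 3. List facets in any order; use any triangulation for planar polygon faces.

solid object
 facet normal 0.087 0.835 -0.544
  outer loop
   vertex 3.8 1.6 0.3
   vertex 2.7 3.8 3.5
   vertex 5.6 2.0 1.2
  endloop
 endfacet
 facet normal -0.406 0.886 0.224
  outer loop
   vertex 0.3 2.8 3.1
   vertex 0.1 2.0 5.9
   vertex 2.7 3.8 3.5
  endloop
 endfacet
 facet normal -0.499 -0.823 -0.271
  outer loop
   vertex 0.3 2.8 3.1
   vertex 3.8 1.6 0.3
   vertex 0.1 2.0 5.9
  endloop
 endfacet
 facet normal -0.219 0.767 -0.603
  outer loop
   vertex 0.3 2.8 3.1
   vertex 2.7 3.8 3.5
   vertex 3.8 1.6 0.3
  endloop
 endfacet
 facet normal 0.636 0.101 0.765
  outer loop
   vertex 3.9 0.8 2.9
   vertex 2.7 3.8 3.5
   vertex 0.1 2.0 5.9
  endloop
 endfacet
 facet normal 0.660 0.116 0.742
  outer loop
   vertex 3.9 0.8 2.9
   vertex 5.6 2.0 1.2
   vertex 2.7 3.8 3.5
  endloop
 endfacet
 facet normal -0.462 -0.852 -0.244
  outer loop
   vertex 3.9 0.8 2.9
   vertex 0.1 2.0 5.9
   vertex 3.8 1.6 0.3
  endloop
 endfacet
 facet normal 0.343 -0.894 -0.288
  outer loop
   vertex 3.9 0.8 2.9
   vertex 3.8 1.6 0.3
   vertex 5.6 2.0 1.2
  endloop
 endfacet
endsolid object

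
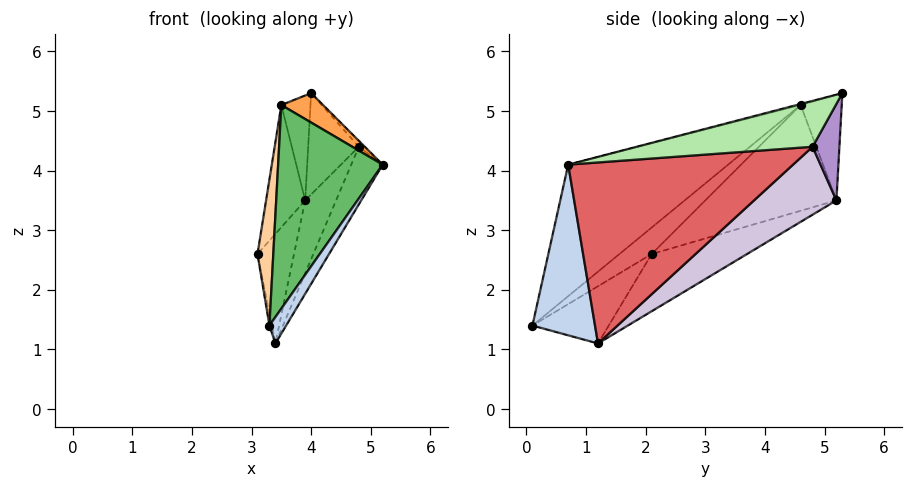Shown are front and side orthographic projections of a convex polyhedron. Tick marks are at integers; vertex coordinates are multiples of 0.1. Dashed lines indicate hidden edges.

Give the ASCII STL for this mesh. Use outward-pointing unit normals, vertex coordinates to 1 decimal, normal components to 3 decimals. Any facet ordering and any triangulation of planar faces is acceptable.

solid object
 facet normal -0.976 0.031 -0.214
  outer loop
   vertex 3.3 0.1 1.4
   vertex 3.1 2.1 2.6
   vertex 3.4 1.2 1.1
  endloop
 endfacet
 facet normal 0.820 -0.219 -0.529
  outer loop
   vertex 3.3 0.1 1.4
   vertex 3.4 1.2 1.1
   vertex 5.2 0.7 4.1
  endloop
 endfacet
 facet normal -0.025 -0.258 0.966
  outer loop
   vertex 3.5 4.6 5.1
   vertex 5.2 0.7 4.1
   vertex 4.0 5.3 5.3
  endloop
 endfacet
 facet normal -0.776 -0.380 0.504
  outer loop
   vertex 3.5 4.6 5.1
   vertex 3.1 2.1 2.6
   vertex 3.3 0.1 1.4
  endloop
 endfacet
 facet normal -0.682 -0.446 0.579
  outer loop
   vertex 3.5 4.6 5.1
   vertex 3.3 0.1 1.4
   vertex 5.2 0.7 4.1
  endloop
 endfacet
 facet normal 0.754 0.026 0.656
  outer loop
   vertex 4.8 4.8 4.4
   vertex 4.0 5.3 5.3
   vertex 5.2 0.7 4.1
  endloop
 endfacet
 facet normal 0.860 0.120 -0.496
  outer loop
   vertex 4.8 4.8 4.4
   vertex 5.2 0.7 4.1
   vertex 3.4 1.2 1.1
  endloop
 endfacet
 facet normal -0.815 0.579 0.013
  outer loop
   vertex 3.9 5.2 3.5
   vertex 3.5 4.6 5.1
   vertex 4.0 5.3 5.3
  endloop
 endfacet
 facet normal 0.467 0.881 -0.075
  outer loop
   vertex 3.9 5.2 3.5
   vertex 4.0 5.3 5.3
   vertex 4.8 4.8 4.4
  endloop
 endfacet
 facet normal 0.738 0.277 -0.615
  outer loop
   vertex 3.9 5.2 3.5
   vertex 4.8 4.8 4.4
   vertex 3.4 1.2 1.1
  endloop
 endfacet
 facet normal -0.867 0.332 -0.372
  outer loop
   vertex 3.9 5.2 3.5
   vertex 3.4 1.2 1.1
   vertex 3.1 2.1 2.6
  endloop
 endfacet
 facet normal -0.950 0.283 -0.131
  outer loop
   vertex 3.9 5.2 3.5
   vertex 3.1 2.1 2.6
   vertex 3.5 4.6 5.1
  endloop
 endfacet
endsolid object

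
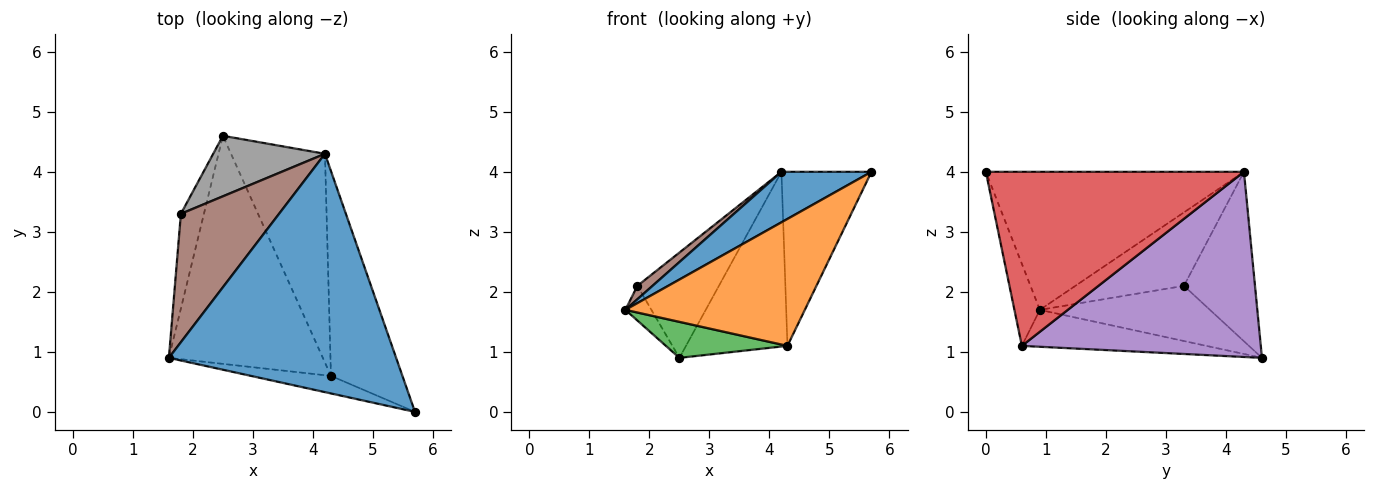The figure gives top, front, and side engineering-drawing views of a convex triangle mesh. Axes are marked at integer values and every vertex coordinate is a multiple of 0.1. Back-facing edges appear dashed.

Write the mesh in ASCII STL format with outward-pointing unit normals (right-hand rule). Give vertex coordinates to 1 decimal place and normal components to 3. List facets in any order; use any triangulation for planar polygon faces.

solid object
 facet normal -0.511 -0.178 0.841
  outer loop
   vertex 4.2 4.3 4.0
   vertex 1.6 0.9 1.7
   vertex 5.7 0.0 4.0
  endloop
 endfacet
 facet normal -0.139 -0.981 -0.136
  outer loop
   vertex 4.3 0.6 1.1
   vertex 5.7 0.0 4.0
   vertex 1.6 0.9 1.7
  endloop
 endfacet
 facet normal -0.230 -0.152 -0.961
  outer loop
   vertex 4.3 0.6 1.1
   vertex 1.6 0.9 1.7
   vertex 2.5 4.6 0.9
  endloop
 endfacet
 facet normal 0.880 0.307 -0.361
  outer loop
   vertex 4.3 0.6 1.1
   vertex 4.2 4.3 4.0
   vertex 5.7 0.0 4.0
  endloop
 endfacet
 facet normal 0.834 0.354 -0.423
  outer loop
   vertex 4.3 0.6 1.1
   vertex 2.5 4.6 0.9
   vertex 4.2 4.3 4.0
  endloop
 endfacet
 facet normal -0.597 -0.083 0.798
  outer loop
   vertex 1.8 3.3 2.1
   vertex 1.6 0.9 1.7
   vertex 4.2 4.3 4.0
  endloop
 endfacet
 facet normal -0.914 0.140 -0.382
  outer loop
   vertex 1.8 3.3 2.1
   vertex 2.5 4.6 0.9
   vertex 1.6 0.9 1.7
  endloop
 endfacet
 facet normal -0.603 0.692 0.398
  outer loop
   vertex 1.8 3.3 2.1
   vertex 4.2 4.3 4.0
   vertex 2.5 4.6 0.9
  endloop
 endfacet
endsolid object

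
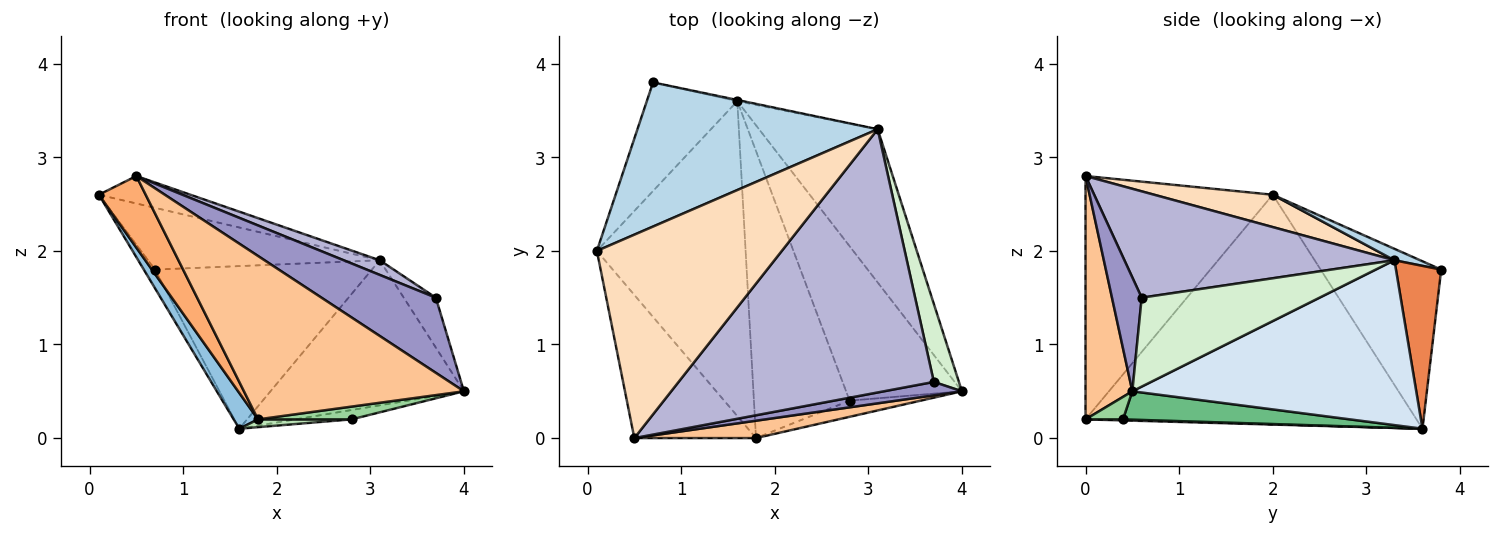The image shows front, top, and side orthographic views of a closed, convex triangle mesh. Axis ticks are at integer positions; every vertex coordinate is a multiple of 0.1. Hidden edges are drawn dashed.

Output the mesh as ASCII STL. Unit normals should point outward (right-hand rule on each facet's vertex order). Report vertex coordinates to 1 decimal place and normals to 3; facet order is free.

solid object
 facet normal -0.877 0.082 -0.474
  outer loop
   vertex 0.7 3.8 1.8
   vertex 1.6 3.6 0.1
   vertex 0.1 2.0 2.6
  endloop
 endfacet
 facet normal -0.838 -0.062 -0.542
  outer loop
   vertex 1.8 0.0 0.2
   vertex 0.1 2.0 2.6
   vertex 1.6 3.6 0.1
  endloop
 endfacet
 facet normal 0.044 0.394 0.918
  outer loop
   vertex 3.1 3.3 1.9
   vertex 0.7 3.8 1.8
   vertex 0.1 2.0 2.6
  endloop
 endfacet
 facet normal 0.710 0.484 -0.511
  outer loop
   vertex 3.1 3.3 1.9
   vertex 4.0 0.5 0.5
   vertex 1.6 3.6 0.1
  endloop
 endfacet
 facet normal 0.204 0.979 -0.007
  outer loop
   vertex 3.1 3.3 1.9
   vertex 1.6 3.6 0.1
   vertex 0.7 3.8 1.8
  endloop
 endfacet
 facet normal -0.873 -0.218 -0.436
  outer loop
   vertex 0.5 0.0 2.8
   vertex 0.1 2.0 2.6
   vertex 1.8 0.0 0.2
  endloop
 endfacet
 facet normal 0.207 -0.973 0.103
  outer loop
   vertex 0.5 0.0 2.8
   vertex 1.8 0.0 0.2
   vertex 4.0 0.5 0.5
  endloop
 endfacet
 facet normal 0.171 0.132 0.976
  outer loop
   vertex 0.5 0.0 2.8
   vertex 3.1 3.3 1.9
   vertex 0.1 2.0 2.6
  endloop
 endfacet
 facet normal 0.238 0.059 -0.970
  outer loop
   vertex 2.8 0.4 0.2
   vertex 1.6 3.6 0.1
   vertex 4.0 0.5 0.5
  endloop
 endfacet
 facet normal 0.241 -0.601 -0.762
  outer loop
   vertex 2.8 0.4 0.2
   vertex 4.0 0.5 0.5
   vertex 1.8 0.0 0.2
  endloop
 endfacet
 facet normal 0.011 -0.027 -1.000
  outer loop
   vertex 2.8 0.4 0.2
   vertex 1.8 0.0 0.2
   vertex 1.6 3.6 0.1
  endloop
 endfacet
 facet normal 0.948 0.171 0.267
  outer loop
   vertex 3.7 0.6 1.5
   vertex 4.0 0.5 0.5
   vertex 3.1 3.3 1.9
  endloop
 endfacet
 facet normal 0.248 -0.954 0.170
  outer loop
   vertex 3.7 0.6 1.5
   vertex 0.5 0.0 2.8
   vertex 4.0 0.5 0.5
  endloop
 endfacet
 facet normal 0.384 -0.051 0.922
  outer loop
   vertex 3.7 0.6 1.5
   vertex 3.1 3.3 1.9
   vertex 0.5 0.0 2.8
  endloop
 endfacet
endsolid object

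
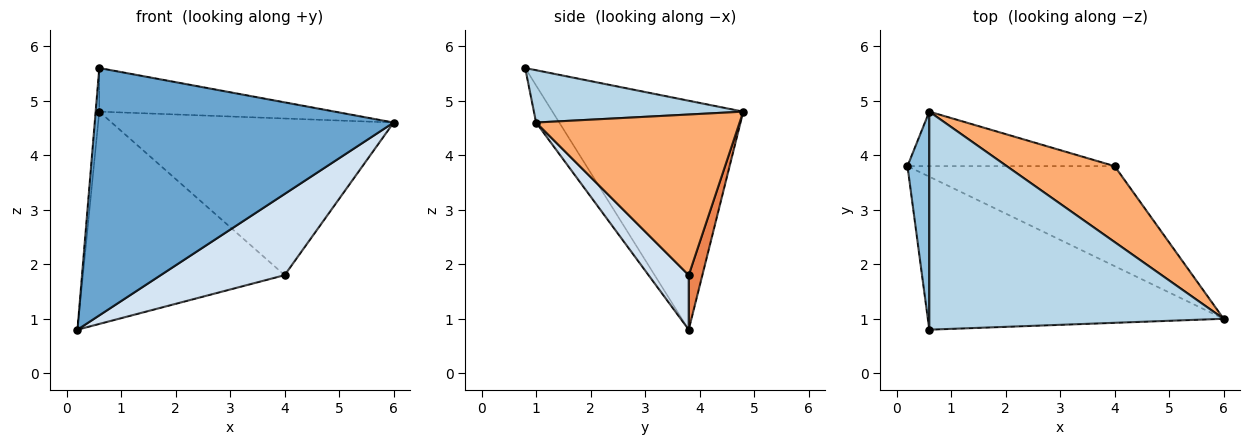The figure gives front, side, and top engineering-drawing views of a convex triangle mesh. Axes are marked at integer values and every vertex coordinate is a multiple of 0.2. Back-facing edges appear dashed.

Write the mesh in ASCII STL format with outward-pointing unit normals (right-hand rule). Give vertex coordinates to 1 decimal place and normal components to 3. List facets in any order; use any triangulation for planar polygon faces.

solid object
 facet normal -0.066 -0.849 -0.525
  outer loop
   vertex 0.6 0.8 5.6
   vertex 0.2 3.8 0.8
   vertex 6.0 1.0 4.6
  endloop
 endfacet
 facet normal -0.995 0.019 0.095
  outer loop
   vertex 0.6 4.8 4.8
   vertex 0.2 3.8 0.8
   vertex 0.6 0.8 5.6
  endloop
 endfacet
 facet normal 0.172 0.193 0.966
  outer loop
   vertex 0.6 4.8 4.8
   vertex 0.6 0.8 5.6
   vertex 6.0 1.0 4.6
  endloop
 endfacet
 facet normal 0.200 -0.618 -0.761
  outer loop
   vertex 4.0 3.8 1.8
   vertex 6.0 1.0 4.6
   vertex 0.2 3.8 0.8
  endloop
 endfacet
 facet normal 0.065 0.967 -0.248
  outer loop
   vertex 4.0 3.8 1.8
   vertex 0.2 3.8 0.8
   vertex 0.6 4.8 4.8
  endloop
 endfacet
 facet normal 0.545 0.755 0.366
  outer loop
   vertex 4.0 3.8 1.8
   vertex 0.6 4.8 4.8
   vertex 6.0 1.0 4.6
  endloop
 endfacet
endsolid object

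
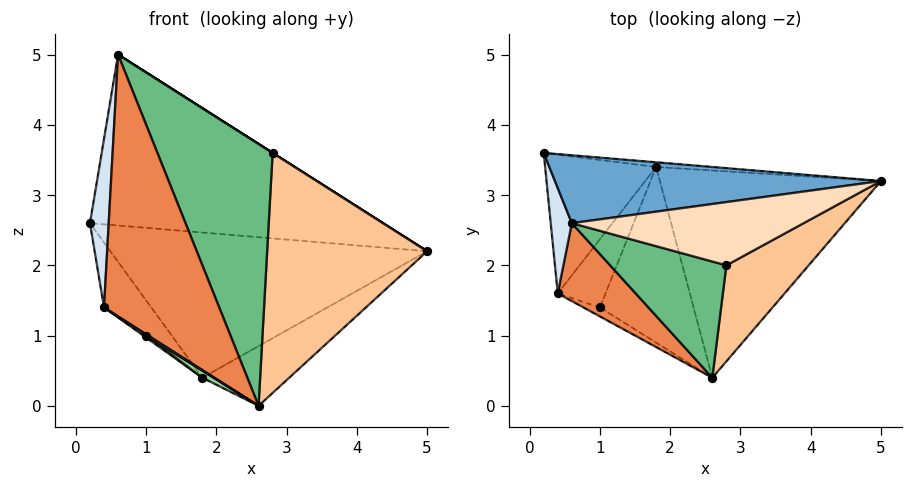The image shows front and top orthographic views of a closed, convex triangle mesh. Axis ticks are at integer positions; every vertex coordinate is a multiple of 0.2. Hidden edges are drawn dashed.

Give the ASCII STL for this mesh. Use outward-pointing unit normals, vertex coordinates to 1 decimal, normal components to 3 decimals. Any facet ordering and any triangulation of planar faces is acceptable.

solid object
 facet normal 0.108 0.924 0.367
  outer loop
   vertex 0.6 2.6 5.0
   vertex 5.0 3.2 2.2
   vertex 0.2 3.6 2.6
  endloop
 endfacet
 facet normal 0.080 0.996 -0.032
  outer loop
   vertex 1.8 3.4 0.4
   vertex 0.2 3.6 2.6
   vertex 5.0 3.2 2.2
  endloop
 endfacet
 facet normal 0.487 0.242 -0.839
  outer loop
   vertex 1.8 3.4 0.4
   vertex 5.0 3.2 2.2
   vertex 2.6 0.4 0.0
  endloop
 endfacet
 facet normal -0.983 -0.157 0.098
  outer loop
   vertex 0.4 1.6 1.4
   vertex 0.6 2.6 5.0
   vertex 0.2 3.6 2.6
  endloop
 endfacet
 facet normal -0.323 -0.907 0.270
  outer loop
   vertex 0.4 1.6 1.4
   vertex 2.6 0.4 0.0
   vertex 0.6 2.6 5.0
  endloop
 endfacet
 facet normal -0.766 0.273 -0.582
  outer loop
   vertex 0.4 1.6 1.4
   vertex 0.2 3.6 2.6
   vertex 1.8 3.4 0.4
  endloop
 endfacet
 facet normal 0.596 -0.745 0.298
  outer loop
   vertex 2.8 2.0 3.6
   vertex 2.6 0.4 0.0
   vertex 5.0 3.2 2.2
  endloop
 endfacet
 facet normal 0.537 0.000 0.844
  outer loop
   vertex 2.8 2.0 3.6
   vertex 5.0 3.2 2.2
   vertex 0.6 2.6 5.0
  endloop
 endfacet
 facet normal 0.009 -0.914 0.406
  outer loop
   vertex 2.8 2.0 3.6
   vertex 0.6 2.6 5.0
   vertex 2.6 0.4 0.0
  endloop
 endfacet
 facet normal -0.545 -0.034 -0.838
  outer loop
   vertex 1.0 1.4 1.0
   vertex 1.8 3.4 0.4
   vertex 2.6 0.4 0.0
  endloop
 endfacet
 facet normal -0.577 -0.115 -0.808
  outer loop
   vertex 1.0 1.4 1.0
   vertex 2.6 0.4 0.0
   vertex 0.4 1.6 1.4
  endloop
 endfacet
 facet normal -0.560 -0.024 -0.828
  outer loop
   vertex 1.0 1.4 1.0
   vertex 0.4 1.6 1.4
   vertex 1.8 3.4 0.4
  endloop
 endfacet
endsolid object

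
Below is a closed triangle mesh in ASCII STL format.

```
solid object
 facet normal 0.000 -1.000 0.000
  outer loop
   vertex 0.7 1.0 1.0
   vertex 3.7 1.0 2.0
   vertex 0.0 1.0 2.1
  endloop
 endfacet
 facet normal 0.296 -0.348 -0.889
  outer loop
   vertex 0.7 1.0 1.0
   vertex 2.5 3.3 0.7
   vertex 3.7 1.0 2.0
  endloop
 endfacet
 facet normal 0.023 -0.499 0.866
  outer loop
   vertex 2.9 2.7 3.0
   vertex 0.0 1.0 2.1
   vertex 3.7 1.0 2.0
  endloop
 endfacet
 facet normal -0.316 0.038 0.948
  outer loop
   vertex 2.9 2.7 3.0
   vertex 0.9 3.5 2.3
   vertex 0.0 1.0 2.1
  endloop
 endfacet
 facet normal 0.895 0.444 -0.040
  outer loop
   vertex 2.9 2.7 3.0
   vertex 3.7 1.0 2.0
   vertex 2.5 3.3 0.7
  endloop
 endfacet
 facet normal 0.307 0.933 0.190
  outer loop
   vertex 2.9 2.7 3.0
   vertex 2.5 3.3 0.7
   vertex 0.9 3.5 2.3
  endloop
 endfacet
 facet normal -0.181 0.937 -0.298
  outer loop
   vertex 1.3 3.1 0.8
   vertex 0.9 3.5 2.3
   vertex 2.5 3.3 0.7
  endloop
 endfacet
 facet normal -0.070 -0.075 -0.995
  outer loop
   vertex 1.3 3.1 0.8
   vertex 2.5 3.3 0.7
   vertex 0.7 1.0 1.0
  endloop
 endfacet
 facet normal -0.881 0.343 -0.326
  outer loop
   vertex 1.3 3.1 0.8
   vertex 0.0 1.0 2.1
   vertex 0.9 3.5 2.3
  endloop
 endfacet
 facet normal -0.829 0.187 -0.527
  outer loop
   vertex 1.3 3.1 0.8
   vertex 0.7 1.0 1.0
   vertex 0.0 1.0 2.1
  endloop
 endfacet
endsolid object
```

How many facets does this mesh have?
10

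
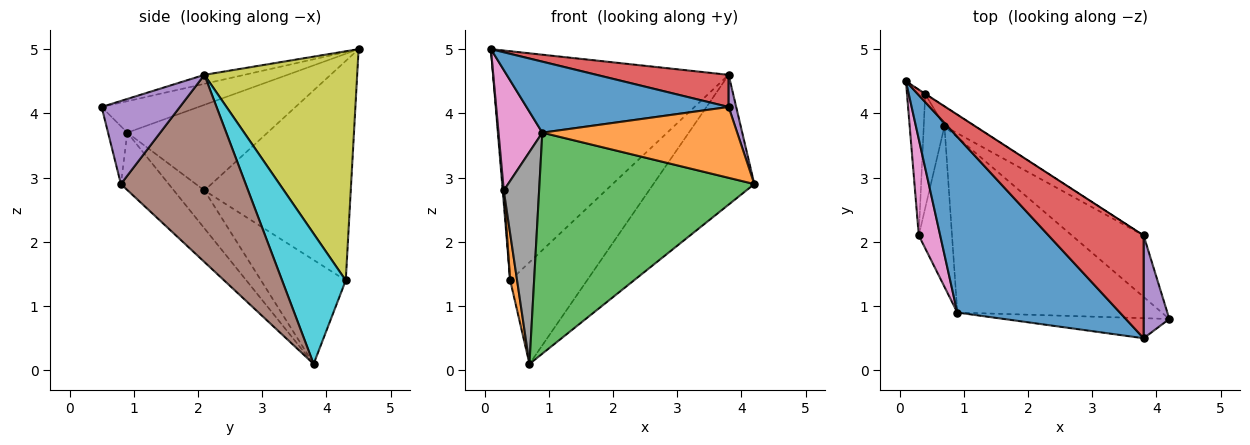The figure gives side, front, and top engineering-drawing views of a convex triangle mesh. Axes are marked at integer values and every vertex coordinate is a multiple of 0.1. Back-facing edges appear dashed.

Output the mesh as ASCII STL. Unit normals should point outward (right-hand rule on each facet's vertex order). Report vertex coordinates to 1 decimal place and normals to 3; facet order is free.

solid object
 facet normal -0.177 -0.369 0.913
  outer loop
   vertex 0.9 0.9 3.7
   vertex 3.8 0.5 4.1
   vertex 0.1 4.5 5.0
  endloop
 endfacet
 facet normal -0.095 -0.958 -0.271
  outer loop
   vertex 0.9 0.9 3.7
   vertex 4.2 0.8 2.9
   vertex 3.8 0.5 4.1
  endloop
 endfacet
 facet normal -0.172 -0.772 -0.612
  outer loop
   vertex 0.9 0.9 3.7
   vertex 0.7 3.8 0.1
   vertex 4.2 0.8 2.9
  endloop
 endfacet
 facet normal -0.090 -0.297 0.951
  outer loop
   vertex 3.8 2.1 4.6
   vertex 0.1 4.5 5.0
   vertex 3.8 0.5 4.1
  endloop
 endfacet
 facet normal 0.951 -0.092 0.294
  outer loop
   vertex 3.8 2.1 4.6
   vertex 3.8 0.5 4.1
   vertex 4.2 0.8 2.9
  endloop
 endfacet
 facet normal 0.745 0.603 -0.286
  outer loop
   vertex 3.8 2.1 4.6
   vertex 4.2 0.8 2.9
   vertex 0.7 3.8 0.1
  endloop
 endfacet
 facet normal -0.928 -0.290 0.232
  outer loop
   vertex 0.3 2.1 2.8
   vertex 0.9 0.9 3.7
   vertex 0.1 4.5 5.0
  endloop
 endfacet
 facet normal -0.567 -0.657 -0.497
  outer loop
   vertex 0.3 2.1 2.8
   vertex 0.7 3.8 0.1
   vertex 0.9 0.9 3.7
  endloop
 endfacet
 facet normal 0.544 0.839 -0.001
  outer loop
   vertex 0.4 4.3 1.4
   vertex 0.1 4.5 5.0
   vertex 3.8 2.1 4.6
  endloop
 endfacet
 facet normal 0.631 0.761 -0.147
  outer loop
   vertex 0.4 4.3 1.4
   vertex 3.8 2.1 4.6
   vertex 0.7 3.8 0.1
  endloop
 endfacet
 facet normal -0.997 -0.007 -0.083
  outer loop
   vertex 0.4 4.3 1.4
   vertex 0.3 2.1 2.8
   vertex 0.1 4.5 5.0
  endloop
 endfacet
 facet normal -0.978 -0.080 -0.195
  outer loop
   vertex 0.4 4.3 1.4
   vertex 0.7 3.8 0.1
   vertex 0.3 2.1 2.8
  endloop
 endfacet
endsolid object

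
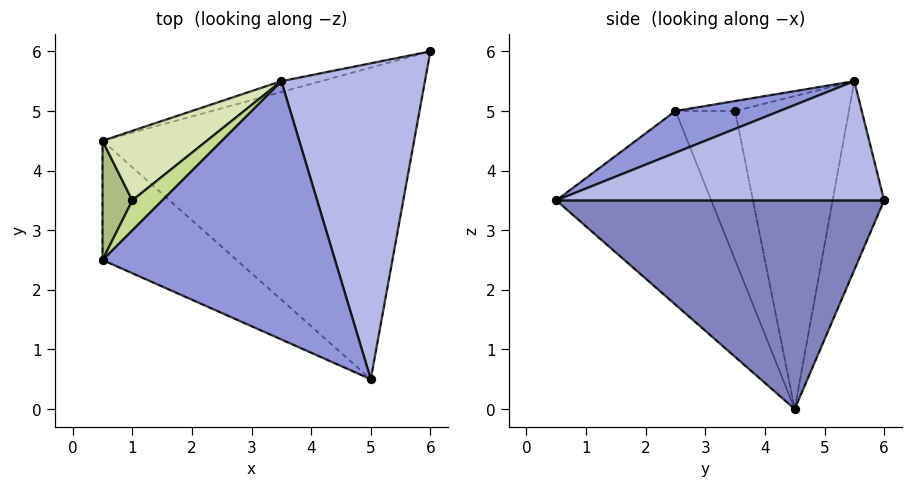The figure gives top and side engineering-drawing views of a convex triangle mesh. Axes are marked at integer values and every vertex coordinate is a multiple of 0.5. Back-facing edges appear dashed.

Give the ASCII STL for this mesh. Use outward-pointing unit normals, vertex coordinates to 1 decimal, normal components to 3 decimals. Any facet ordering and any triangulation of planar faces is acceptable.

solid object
 facet normal -0.473 -0.818 -0.327
  outer loop
   vertex 0.5 4.5 0.0
   vertex 5.0 0.5 3.5
   vertex 0.5 2.5 5.0
  endloop
 endfacet
 facet normal 0.554 -0.101 -0.827
  outer loop
   vertex 0.5 4.5 0.0
   vertex 6.0 6.0 3.5
   vertex 5.0 0.5 3.5
  endloop
 endfacet
 facet normal 0.167 -0.323 0.932
  outer loop
   vertex 3.5 5.5 5.5
   vertex 0.5 2.5 5.0
   vertex 5.0 0.5 3.5
  endloop
 endfacet
 facet normal 0.634 -0.115 0.764
  outer loop
   vertex 3.5 5.5 5.5
   vertex 5.0 0.5 3.5
   vertex 6.0 6.0 3.5
  endloop
 endfacet
 facet normal -0.234 0.971 -0.049
  outer loop
   vertex 3.5 5.5 5.5
   vertex 6.0 6.0 3.5
   vertex 0.5 4.5 0.0
  endloop
 endfacet
 facet normal -0.880 0.440 0.176
  outer loop
   vertex 1.0 3.5 5.0
   vertex 0.5 4.5 0.0
   vertex 0.5 2.5 5.0
  endloop
 endfacet
 facet normal -0.312 0.156 0.937
  outer loop
   vertex 1.0 3.5 5.0
   vertex 0.5 2.5 5.0
   vertex 3.5 5.5 5.5
  endloop
 endfacet
 facet normal -0.636 0.742 0.212
  outer loop
   vertex 1.0 3.5 5.0
   vertex 3.5 5.5 5.5
   vertex 0.5 4.5 0.0
  endloop
 endfacet
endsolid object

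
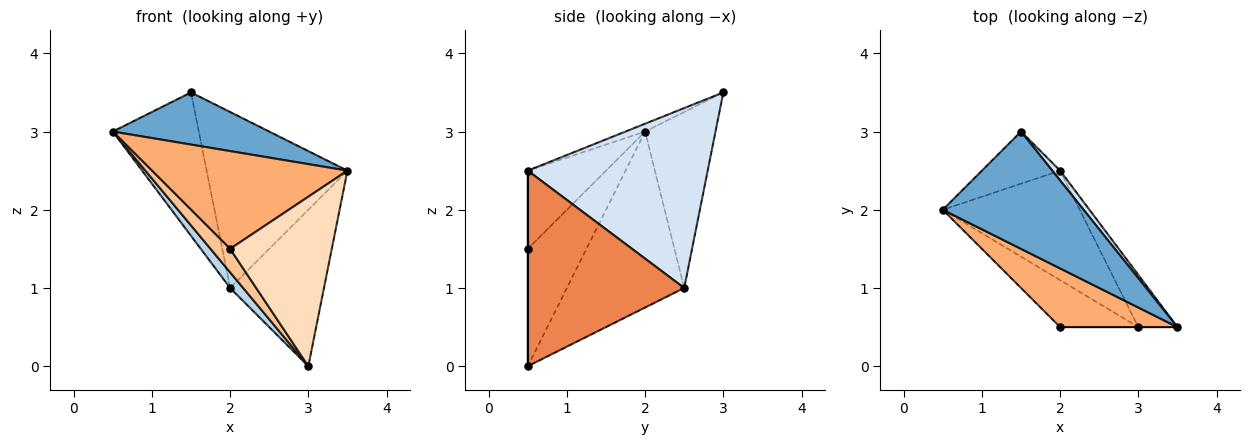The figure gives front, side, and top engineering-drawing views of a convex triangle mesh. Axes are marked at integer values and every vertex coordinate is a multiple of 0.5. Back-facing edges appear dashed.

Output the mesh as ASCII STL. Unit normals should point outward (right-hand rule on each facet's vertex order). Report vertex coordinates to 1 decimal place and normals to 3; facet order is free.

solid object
 facet normal -0.051 -0.406 0.913
  outer loop
   vertex 1.5 3.0 3.5
   vertex 0.5 2.0 3.0
   vertex 3.5 0.5 2.5
  endloop
 endfacet
 facet normal -0.610 0.745 -0.271
  outer loop
   vertex 2.0 2.5 1.0
   vertex 0.5 2.0 3.0
   vertex 1.5 3.0 3.5
  endloop
 endfacet
 facet normal -0.786 -0.087 -0.612
  outer loop
   vertex 2.0 2.5 1.0
   vertex 3.0 0.5 0.0
   vertex 0.5 2.0 3.0
  endloop
 endfacet
 facet normal 0.787 0.616 0.034
  outer loop
   vertex 2.0 2.5 1.0
   vertex 1.5 3.0 3.5
   vertex 3.5 0.5 2.5
  endloop
 endfacet
 facet normal 0.845 0.507 -0.169
  outer loop
   vertex 2.0 2.5 1.0
   vertex 3.5 0.5 2.5
   vertex 3.0 0.5 0.0
  endloop
 endfacet
 facet normal -0.324 -0.811 0.487
  outer loop
   vertex 2.0 0.5 1.5
   vertex 3.5 0.5 2.5
   vertex 0.5 2.0 3.0
  endloop
 endfacet
 facet normal -0.802 -0.267 -0.535
  outer loop
   vertex 2.0 0.5 1.5
   vertex 0.5 2.0 3.0
   vertex 3.0 0.5 0.0
  endloop
 endfacet
 facet normal 0.000 -1.000 0.000
  outer loop
   vertex 2.0 0.5 1.5
   vertex 3.0 0.5 0.0
   vertex 3.5 0.5 2.5
  endloop
 endfacet
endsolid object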